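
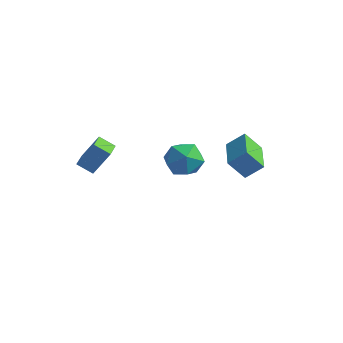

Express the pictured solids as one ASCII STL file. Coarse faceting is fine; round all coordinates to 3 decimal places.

solid 
facet normal -0.866 0.460 -0.197
outer loop
vertex -0.679 1.824 -1.472
vertex -1.217 1.065 -0.879
vertex -0.841 1.982 -0.392
endloop
endfacet
facet normal -0.327 0.927 -0.185
outer loop
vertex -0.679 1.824 -1.472
vertex -0.841 1.982 -0.392
vertex 0.132 2.235 -0.846
endloop
endfacet
facet normal 0.152 0.724 -0.673
outer loop
vertex -0.679 1.824 -1.472
vertex 0.132 2.235 -0.846
vertex 0.358 1.474 -1.614
endloop
endfacet
facet normal -0.091 0.132 -0.987
outer loop
vertex -0.679 1.824 -1.472
vertex 0.358 1.474 -1.614
vertex -0.476 0.751 -1.634
endloop
endfacet
facet normal -0.720 -0.031 -0.693
outer loop
vertex -0.679 1.824 -1.472
vertex -0.476 0.751 -1.634
vertex -1.217 1.065 -0.879
endloop
endfacet
facet normal -0.017 0.889 0.458
outer loop
vertex 0.132 2.235 -0.846
vertex -0.841 1.982 -0.392
vertex 0.096 1.729 0.134
endloop
endfacet
facet normal -0.890 0.133 0.437
outer loop
vertex -0.841 1.982 -0.392
vertex -1.217 1.065 -0.879
vertex -0.738 1.006 0.114
endloop
endfacet
facet normal -0.654 -0.662 -0.366
outer loop
vertex -1.217 1.065 -0.879
vertex -0.476 0.751 -1.634
vertex -0.512 0.245 -0.654
endloop
endfacet
facet normal 0.365 -0.398 -0.842
outer loop
vertex -0.476 0.751 -1.634
vertex 0.358 1.474 -1.614
vertex 0.461 0.498 -1.108
endloop
endfacet
facet normal 0.758 0.561 -0.332
outer loop
vertex 0.358 1.474 -1.614
vertex 0.132 2.235 -0.846
vertex 0.837 1.415 -0.621
endloop
endfacet
facet normal 0.091 -0.132 0.987
outer loop
vertex 0.299 0.656 -0.028
vertex 0.096 1.729 0.134
vertex -0.738 1.006 0.114
endloop
endfacet
facet normal -0.152 -0.724 0.673
outer loop
vertex 0.299 0.656 -0.028
vertex -0.738 1.006 0.114
vertex -0.512 0.245 -0.654
endloop
endfacet
facet normal 0.327 -0.927 0.185
outer loop
vertex 0.299 0.656 -0.028
vertex -0.512 0.245 -0.654
vertex 0.461 0.498 -1.108
endloop
endfacet
facet normal 0.866 -0.460 0.197
outer loop
vertex 0.299 0.656 -0.028
vertex 0.461 0.498 -1.108
vertex 0.837 1.415 -0.621
endloop
endfacet
facet normal 0.720 0.031 0.693
outer loop
vertex 0.299 0.656 -0.028
vertex 0.837 1.415 -0.621
vertex 0.096 1.729 0.134
endloop
endfacet
facet normal -0.365 0.398 0.842
outer loop
vertex -0.738 1.006 0.114
vertex 0.096 1.729 0.134
vertex -0.841 1.982 -0.392
endloop
endfacet
facet normal -0.758 -0.561 0.332
outer loop
vertex -0.512 0.245 -0.654
vertex -0.738 1.006 0.114
vertex -1.217 1.065 -0.879
endloop
endfacet
facet normal 0.017 -0.889 -0.458
outer loop
vertex 0.461 0.498 -1.108
vertex -0.512 0.245 -0.654
vertex -0.476 0.751 -1.634
endloop
endfacet
facet normal 0.890 -0.133 -0.437
outer loop
vertex 0.837 1.415 -0.621
vertex 0.461 0.498 -1.108
vertex 0.358 1.474 -1.614
endloop
endfacet
facet normal 0.654 0.662 0.366
outer loop
vertex 0.096 1.729 0.134
vertex 0.837 1.415 -0.621
vertex 0.132 2.235 -0.846
endloop
endfacet
facet normal -0.399 -0.407 -0.821
outer loop
vertex -2.629 -4.056 1.256
vertex -3.13 -2.912 0.932
vertex -1.865 -3.855 0.785
endloop
endfacet
facet normal 0.388 -0.887 0.251
outer loop
vertex -1.29 -3.268 1.968
vertex -2.629 -4.056 1.256
vertex -1.865 -3.855 0.785
endloop
endfacet
facet normal -0.399 -0.407 -0.821
outer loop
vertex -1.865 -3.855 0.785
vertex -3.13 -2.912 0.932
vertex -2.366 -2.711 0.461
endloop
endfacet
facet normal 0.831 0.219 -0.512
outer loop
vertex -2.366 -2.711 0.461
vertex -1.29 -3.268 1.968
vertex -1.865 -3.855 0.785
endloop
endfacet
facet normal -0.831 -0.219 0.512
outer loop
vertex -2.629 -4.056 1.256
vertex -2.555 -2.325 2.115
vertex -3.13 -2.912 0.932
endloop
endfacet
facet normal 0.388 -0.887 0.251
outer loop
vertex -2.054 -3.469 2.439
vertex -2.629 -4.056 1.256
vertex -1.29 -3.268 1.968
endloop
endfacet
facet normal -0.831 -0.219 0.512
outer loop
vertex -2.054 -3.469 2.439
vertex -2.555 -2.325 2.115
vertex -2.629 -4.056 1.256
endloop
endfacet
facet normal -0.388 0.887 -0.251
outer loop
vertex -3.13 -2.912 0.932
vertex -2.555 -2.325 2.115
vertex -2.366 -2.711 0.461
endloop
endfacet
facet normal 0.831 0.219 -0.512
outer loop
vertex -1.791 -2.124 1.644
vertex -1.29 -3.268 1.968
vertex -2.366 -2.711 0.461
endloop
endfacet
facet normal -0.388 0.887 -0.251
outer loop
vertex -2.366 -2.711 0.461
vertex -2.555 -2.325 2.115
vertex -1.791 -2.124 1.644
endloop
endfacet
facet normal 0.399 0.407 0.821
outer loop
vertex -1.791 -2.124 1.644
vertex -2.054 -3.469 2.439
vertex -1.29 -3.268 1.968
endloop
endfacet
facet normal 0.399 0.407 0.821
outer loop
vertex -2.555 -2.325 2.115
vertex -2.054 -3.469 2.439
vertex -1.791 -2.124 1.644
endloop
endfacet
facet normal -0.535 0.843 -0.063
outer loop
vertex 2.089 1.249 1.171
vertex 2.784 1.743 1.881
vertex 2.798 1.627 0.214
endloop
endfacet
facet normal -0.627 -0.445 -0.640
outer loop
vertex 3.856 -0.043 0.339
vertex 2.089 1.249 1.171
vertex 2.798 1.627 0.214
endloop
endfacet
facet normal -0.533 0.844 -0.063
outer loop
vertex 2.798 1.627 0.214
vertex 2.784 1.743 1.881
vertex 3.494 2.12 0.924
endloop
endfacet
facet normal 0.567 0.302 -0.766
outer loop
vertex 3.494 2.12 0.924
vertex 3.856 -0.043 0.339
vertex 2.798 1.627 0.214
endloop
endfacet
facet normal -0.568 -0.302 0.766
outer loop
vertex 2.089 1.249 1.171
vertex 3.842 0.073 2.006
vertex 2.784 1.743 1.881
endloop
endfacet
facet normal -0.627 -0.445 -0.640
outer loop
vertex 3.146 -0.42 1.296
vertex 2.089 1.249 1.171
vertex 3.856 -0.043 0.339
endloop
endfacet
facet normal -0.567 -0.302 0.766
outer loop
vertex 3.146 -0.42 1.296
vertex 3.842 0.073 2.006
vertex 2.089 1.249 1.171
endloop
endfacet
facet normal 0.626 0.445 0.640
outer loop
vertex 2.784 1.743 1.881
vertex 3.842 0.073 2.006
vertex 3.494 2.12 0.924
endloop
endfacet
facet normal 0.568 0.302 -0.766
outer loop
vertex 4.551 0.451 1.049
vertex 3.856 -0.043 0.339
vertex 3.494 2.12 0.924
endloop
endfacet
facet normal 0.627 0.445 0.640
outer loop
vertex 3.494 2.12 0.924
vertex 3.842 0.073 2.006
vertex 4.551 0.451 1.049
endloop
endfacet
facet normal 0.534 -0.843 0.064
outer loop
vertex 4.551 0.451 1.049
vertex 3.146 -0.42 1.296
vertex 3.856 -0.043 0.339
endloop
endfacet
facet normal 0.534 -0.843 0.062
outer loop
vertex 3.842 0.073 2.006
vertex 3.146 -0.42 1.296
vertex 4.551 0.451 1.049
endloop
endfacet

endsolid


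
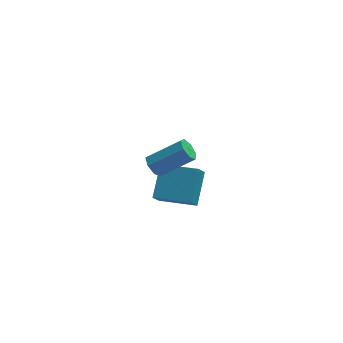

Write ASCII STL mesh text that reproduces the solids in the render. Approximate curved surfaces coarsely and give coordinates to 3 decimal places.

solid 
facet normal -0.367 -0.486 0.793
outer loop
vertex 4.668 1.985 -2.342
vertex 2.959 2.84 -2.61
vertex 4.128 0.553 -3.469
endloop
endfacet
facet normal 0.886 -0.443 0.139
outer loop
vertex 4.481 1.02 -4.23
vertex 4.668 1.985 -2.342
vertex 4.128 0.553 -3.469
endloop
endfacet
facet normal -0.368 -0.486 0.793
outer loop
vertex 4.128 0.553 -3.469
vertex 2.959 2.84 -2.61
vertex 2.419 1.409 -3.737
endloop
endfacet
facet normal -0.284 -0.753 -0.594
outer loop
vertex 2.419 1.409 -3.737
vertex 4.481 1.02 -4.23
vertex 4.128 0.553 -3.469
endloop
endfacet
facet normal 0.284 0.753 0.594
outer loop
vertex 4.668 1.985 -2.342
vertex 3.312 3.307 -3.371
vertex 2.959 2.84 -2.61
endloop
endfacet
facet normal 0.885 -0.444 0.139
outer loop
vertex 5.021 2.451 -3.103
vertex 4.668 1.985 -2.342
vertex 4.481 1.02 -4.23
endloop
endfacet
facet normal 0.284 0.753 0.593
outer loop
vertex 5.021 2.451 -3.103
vertex 3.312 3.307 -3.371
vertex 4.668 1.985 -2.342
endloop
endfacet
facet normal -0.886 0.443 -0.139
outer loop
vertex 2.959 2.84 -2.61
vertex 3.312 3.307 -3.371
vertex 2.419 1.409 -3.737
endloop
endfacet
facet normal -0.284 -0.753 -0.593
outer loop
vertex 2.772 1.875 -4.498
vertex 4.481 1.02 -4.23
vertex 2.419 1.409 -3.737
endloop
endfacet
facet normal -0.885 0.443 -0.139
outer loop
vertex 2.419 1.409 -3.737
vertex 3.312 3.307 -3.371
vertex 2.772 1.875 -4.498
endloop
endfacet
facet normal 0.367 0.486 -0.793
outer loop
vertex 2.772 1.875 -4.498
vertex 5.021 2.451 -3.103
vertex 4.481 1.02 -4.23
endloop
endfacet
facet normal 0.368 0.486 -0.793
outer loop
vertex 3.312 3.307 -3.371
vertex 5.021 2.451 -3.103
vertex 2.772 1.875 -4.498
endloop
endfacet
facet normal -0.819 0.023 -0.574
outer loop
vertex 2.426 -1.842 1.236
vertex 2.172 -1.437 1.615
vertex 2.519 -1.333 1.124
endloop
endfacet
facet normal 0.546 -0.274 -0.791
outer loop
vertex 2.426 -1.842 1.236
vertex 2.519 -1.333 1.124
vertex 3.982 -1.888 2.326
endloop
endfacet
facet normal 0.546 -0.274 -0.791
outer loop
vertex 3.982 -1.888 2.326
vertex 2.519 -1.333 1.124
vertex 4.075 -1.379 2.214
endloop
endfacet
facet normal 0.819 -0.023 0.574
outer loop
vertex 3.982 -1.888 2.326
vertex 4.075 -1.379 2.214
vertex 3.728 -1.483 2.705
endloop
endfacet
facet normal -0.819 0.024 -0.574
outer loop
vertex 2.519 -1.333 1.124
vertex 2.172 -1.437 1.615
vertex 2.351 -0.902 1.382
endloop
endfacet
facet normal 0.479 0.581 -0.659
outer loop
vertex 2.519 -1.333 1.124
vertex 2.351 -0.902 1.382
vertex 4.075 -1.379 2.214
endloop
endfacet
facet normal 0.479 0.581 -0.659
outer loop
vertex 4.075 -1.379 2.214
vertex 2.351 -0.902 1.382
vertex 3.907 -0.948 2.472
endloop
endfacet
facet normal 0.819 -0.024 0.574
outer loop
vertex 4.075 -1.379 2.214
vertex 3.907 -0.948 2.472
vertex 3.728 -1.483 2.705
endloop
endfacet
facet normal -0.819 0.024 -0.573
outer loop
vertex 2.351 -0.902 1.382
vertex 2.172 -1.437 1.615
vertex 2.048 -0.874 1.816
endloop
endfacet
facet normal 0.050 0.998 -0.029
outer loop
vertex 2.351 -0.902 1.382
vertex 2.048 -0.874 1.816
vertex 3.907 -0.948 2.472
endloop
endfacet
facet normal 0.050 0.998 -0.029
outer loop
vertex 3.907 -0.948 2.472
vertex 2.048 -0.874 1.816
vertex 3.604 -0.92 2.905
endloop
endfacet
facet normal 0.818 -0.024 0.574
outer loop
vertex 3.907 -0.948 2.472
vertex 3.604 -0.92 2.905
vertex 3.728 -1.483 2.705
endloop
endfacet
facet normal -0.819 0.024 -0.573
outer loop
vertex 2.048 -0.874 1.816
vertex 2.172 -1.437 1.615
vertex 1.839 -1.27 2.098
endloop
endfacet
facet normal -0.416 0.663 0.622
outer loop
vertex 2.048 -0.874 1.816
vertex 1.839 -1.27 2.098
vertex 3.604 -0.92 2.905
endloop
endfacet
facet normal -0.416 0.664 0.622
outer loop
vertex 3.604 -0.92 2.905
vertex 1.839 -1.27 2.098
vertex 3.395 -1.316 3.188
endloop
endfacet
facet normal 0.819 -0.023 0.573
outer loop
vertex 3.604 -0.92 2.905
vertex 3.395 -1.316 3.188
vertex 3.728 -1.483 2.705
endloop
endfacet
facet normal -0.819 0.025 -0.573
outer loop
vertex 1.839 -1.27 2.098
vertex 2.172 -1.437 1.615
vertex 1.88 -1.791 2.017
endloop
endfacet
facet normal -0.569 -0.170 0.805
outer loop
vertex 1.839 -1.27 2.098
vertex 1.88 -1.791 2.017
vertex 3.395 -1.316 3.188
endloop
endfacet
facet normal -0.568 -0.171 0.805
outer loop
vertex 3.395 -1.316 3.188
vertex 1.88 -1.791 2.017
vertex 3.436 -1.838 3.106
endloop
endfacet
facet normal 0.819 -0.026 0.573
outer loop
vertex 3.395 -1.316 3.188
vertex 3.436 -1.838 3.106
vertex 3.728 -1.483 2.705
endloop
endfacet
facet normal -0.819 0.023 -0.574
outer loop
vertex 1.88 -1.791 2.017
vertex 2.172 -1.437 1.615
vertex 2.142 -2.046 1.633
endloop
endfacet
facet normal -0.294 -0.876 0.382
outer loop
vertex 1.88 -1.791 2.017
vertex 2.142 -2.046 1.633
vertex 3.436 -1.838 3.106
endloop
endfacet
facet normal -0.293 -0.877 0.381
outer loop
vertex 3.436 -1.838 3.106
vertex 2.142 -2.046 1.633
vertex 3.697 -2.092 2.723
endloop
endfacet
facet normal 0.818 -0.025 0.574
outer loop
vertex 3.436 -1.838 3.106
vertex 3.697 -2.092 2.723
vertex 3.728 -1.483 2.705
endloop
endfacet
facet normal -0.819 0.023 -0.574
outer loop
vertex 2.142 -2.046 1.633
vertex 2.172 -1.437 1.615
vertex 2.426 -1.842 1.236
endloop
endfacet
facet normal 0.203 -0.922 -0.329
outer loop
vertex 2.142 -2.046 1.633
vertex 2.426 -1.842 1.236
vertex 3.697 -2.092 2.723
endloop
endfacet
facet normal 0.203 -0.922 -0.328
outer loop
vertex 3.697 -2.092 2.723
vertex 2.426 -1.842 1.236
vertex 3.982 -1.888 2.326
endloop
endfacet
facet normal 0.818 -0.025 0.575
outer loop
vertex 3.697 -2.092 2.723
vertex 3.982 -1.888 2.326
vertex 3.728 -1.483 2.705
endloop
endfacet

endsolid


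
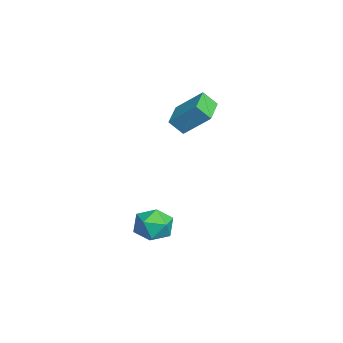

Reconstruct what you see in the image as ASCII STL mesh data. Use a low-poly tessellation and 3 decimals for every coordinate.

solid 
facet normal 0.185 0.689 0.700
outer loop
vertex 2.918 -1.958 -2.648
vertex 3.097 -2.651 -2.013
vertex 3.807 -2.297 -2.549
endloop
endfacet
facet normal 0.351 0.935 0.052
outer loop
vertex 2.918 -1.958 -2.648
vertex 3.807 -2.297 -2.549
vertex 3.457 -2.117 -3.421
endloop
endfacet
facet normal -0.237 0.906 -0.352
outer loop
vertex 2.918 -1.958 -2.648
vertex 3.457 -2.117 -3.421
vertex 2.532 -2.361 -3.425
endloop
endfacet
facet normal -0.765 0.642 0.047
outer loop
vertex 2.918 -1.958 -2.648
vertex 2.532 -2.361 -3.425
vertex 2.309 -2.69 -2.555
endloop
endfacet
facet normal -0.505 0.509 0.697
outer loop
vertex 2.918 -1.958 -2.648
vertex 2.309 -2.69 -2.555
vertex 3.097 -2.651 -2.013
endloop
endfacet
facet normal 0.836 0.496 -0.233
outer loop
vertex 3.457 -2.117 -3.421
vertex 3.807 -2.297 -2.549
vertex 3.971 -2.91 -3.265
endloop
endfacet
facet normal 0.568 0.098 0.817
outer loop
vertex 3.807 -2.297 -2.549
vertex 3.097 -2.651 -2.013
vertex 3.748 -3.239 -2.395
endloop
endfacet
facet normal -0.549 -0.196 0.812
outer loop
vertex 3.097 -2.651 -2.013
vertex 2.309 -2.69 -2.555
vertex 2.823 -3.483 -2.399
endloop
endfacet
facet normal -0.970 0.021 -0.241
outer loop
vertex 2.309 -2.69 -2.555
vertex 2.532 -2.361 -3.425
vertex 2.473 -3.303 -3.271
endloop
endfacet
facet normal -0.115 0.449 -0.886
outer loop
vertex 2.532 -2.361 -3.425
vertex 3.457 -2.117 -3.421
vertex 3.183 -2.949 -3.807
endloop
endfacet
facet normal 0.765 -0.642 -0.047
outer loop
vertex 3.362 -3.642 -3.172
vertex 3.971 -2.91 -3.265
vertex 3.748 -3.239 -2.395
endloop
endfacet
facet normal 0.237 -0.906 0.352
outer loop
vertex 3.362 -3.642 -3.172
vertex 3.748 -3.239 -2.395
vertex 2.823 -3.483 -2.399
endloop
endfacet
facet normal -0.351 -0.935 -0.052
outer loop
vertex 3.362 -3.642 -3.172
vertex 2.823 -3.483 -2.399
vertex 2.473 -3.303 -3.271
endloop
endfacet
facet normal -0.185 -0.689 -0.700
outer loop
vertex 3.362 -3.642 -3.172
vertex 2.473 -3.303 -3.271
vertex 3.183 -2.949 -3.807
endloop
endfacet
facet normal 0.505 -0.509 -0.697
outer loop
vertex 3.362 -3.642 -3.172
vertex 3.183 -2.949 -3.807
vertex 3.971 -2.91 -3.265
endloop
endfacet
facet normal 0.970 -0.021 0.241
outer loop
vertex 3.748 -3.239 -2.395
vertex 3.971 -2.91 -3.265
vertex 3.807 -2.297 -2.549
endloop
endfacet
facet normal 0.115 -0.449 0.886
outer loop
vertex 2.823 -3.483 -2.399
vertex 3.748 -3.239 -2.395
vertex 3.097 -2.651 -2.013
endloop
endfacet
facet normal -0.836 -0.496 0.233
outer loop
vertex 2.473 -3.303 -3.271
vertex 2.823 -3.483 -2.399
vertex 2.309 -2.69 -2.555
endloop
endfacet
facet normal -0.568 -0.098 -0.817
outer loop
vertex 3.183 -2.949 -3.807
vertex 2.473 -3.303 -3.271
vertex 2.532 -2.361 -3.425
endloop
endfacet
facet normal 0.549 0.196 -0.812
outer loop
vertex 3.971 -2.91 -3.265
vertex 3.183 -2.949 -3.807
vertex 3.457 -2.117 -3.421
endloop
endfacet
facet normal -0.953 0.271 0.138
outer loop
vertex -0.255 -0.464 3.256
vertex -0.176 0.157 2.581
vertex -0.733 -1.59 2.165
endloop
endfacet
facet normal -0.086 -0.674 0.734
outer loop
vertex 0.696 -1.997 1.959
vertex -0.255 -0.464 3.256
vertex -0.733 -1.59 2.165
endloop
endfacet
facet normal -0.953 0.271 0.137
outer loop
vertex -0.733 -1.59 2.165
vertex -0.176 0.157 2.581
vertex -0.654 -0.97 1.49
endloop
endfacet
facet normal -0.292 -0.687 -0.665
outer loop
vertex -0.654 -0.97 1.49
vertex 0.696 -1.997 1.959
vertex -0.733 -1.59 2.165
endloop
endfacet
facet normal 0.292 0.687 0.666
outer loop
vertex -0.255 -0.464 3.256
vertex 1.253 -0.25 2.375
vertex -0.176 0.157 2.581
endloop
endfacet
facet normal -0.086 -0.674 0.734
outer loop
vertex 1.174 -0.87 3.05
vertex -0.255 -0.464 3.256
vertex 0.696 -1.997 1.959
endloop
endfacet
facet normal 0.291 0.687 0.665
outer loop
vertex 1.174 -0.87 3.05
vertex 1.253 -0.25 2.375
vertex -0.255 -0.464 3.256
endloop
endfacet
facet normal 0.086 0.674 -0.734
outer loop
vertex -0.176 0.157 2.581
vertex 1.253 -0.25 2.375
vertex -0.654 -0.97 1.49
endloop
endfacet
facet normal -0.291 -0.687 -0.666
outer loop
vertex 0.775 -1.376 1.284
vertex 0.696 -1.997 1.959
vertex -0.654 -0.97 1.49
endloop
endfacet
facet normal 0.086 0.674 -0.733
outer loop
vertex -0.654 -0.97 1.49
vertex 1.253 -0.25 2.375
vertex 0.775 -1.376 1.284
endloop
endfacet
facet normal 0.953 -0.271 -0.138
outer loop
vertex 0.775 -1.376 1.284
vertex 1.174 -0.87 3.05
vertex 0.696 -1.997 1.959
endloop
endfacet
facet normal 0.953 -0.271 -0.138
outer loop
vertex 1.253 -0.25 2.375
vertex 1.174 -0.87 3.05
vertex 0.775 -1.376 1.284
endloop
endfacet

endsolid


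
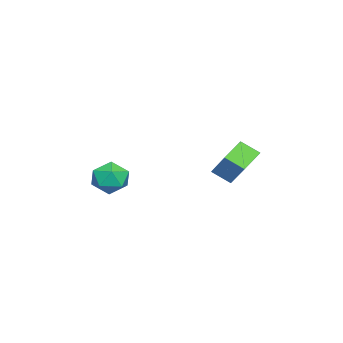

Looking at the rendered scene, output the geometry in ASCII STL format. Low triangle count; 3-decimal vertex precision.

solid 
facet normal -0.830 0.320 0.457
outer loop
vertex 0.157 2.067 5.059
vertex 0.172 2.972 4.452
vertex -0.885 1.213 3.763
endloop
endfacet
facet normal -0.013 -0.830 0.558
outer loop
vertex 0.268 0.768 3.128
vertex 0.157 2.067 5.059
vertex -0.885 1.213 3.763
endloop
endfacet
facet normal -0.830 0.320 0.457
outer loop
vertex -0.885 1.213 3.763
vertex 0.172 2.972 4.452
vertex -0.871 2.118 3.155
endloop
endfacet
facet normal -0.558 -0.457 -0.693
outer loop
vertex -0.871 2.118 3.155
vertex 0.268 0.768 3.128
vertex -0.885 1.213 3.763
endloop
endfacet
facet normal 0.558 0.456 0.693
outer loop
vertex 0.157 2.067 5.059
vertex 1.325 2.527 3.817
vertex 0.172 2.972 4.452
endloop
endfacet
facet normal -0.014 -0.830 0.558
outer loop
vertex 1.311 1.622 4.425
vertex 0.157 2.067 5.059
vertex 0.268 0.768 3.128
endloop
endfacet
facet normal 0.557 0.457 0.693
outer loop
vertex 1.311 1.622 4.425
vertex 1.325 2.527 3.817
vertex 0.157 2.067 5.059
endloop
endfacet
facet normal 0.013 0.830 -0.557
outer loop
vertex 0.172 2.972 4.452
vertex 1.325 2.527 3.817
vertex -0.871 2.118 3.155
endloop
endfacet
facet normal -0.557 -0.456 -0.694
outer loop
vertex 0.283 1.673 2.521
vertex 0.268 0.768 3.128
vertex -0.871 2.118 3.155
endloop
endfacet
facet normal 0.014 0.830 -0.558
outer loop
vertex -0.871 2.118 3.155
vertex 1.325 2.527 3.817
vertex 0.283 1.673 2.521
endloop
endfacet
facet normal 0.830 -0.320 -0.457
outer loop
vertex 0.283 1.673 2.521
vertex 1.311 1.622 4.425
vertex 0.268 0.768 3.128
endloop
endfacet
facet normal 0.830 -0.320 -0.457
outer loop
vertex 1.325 2.527 3.817
vertex 1.311 1.622 4.425
vertex 0.283 1.673 2.521
endloop
endfacet
facet normal -0.581 0.458 0.673
outer loop
vertex 0.989 -2.832 3.051
vertex 0.236 -3.446 2.819
vertex 0.879 -3.694 3.543
endloop
endfacet
facet normal 0.105 0.483 0.869
outer loop
vertex 0.989 -2.832 3.051
vertex 0.879 -3.694 3.543
vertex 1.789 -3.391 3.265
endloop
endfacet
facet normal 0.471 0.809 0.352
outer loop
vertex 0.989 -2.832 3.051
vertex 1.789 -3.391 3.265
vertex 1.709 -2.955 2.37
endloop
endfacet
facet normal 0.012 0.986 -0.165
outer loop
vertex 0.989 -2.832 3.051
vertex 1.709 -2.955 2.37
vertex 0.75 -2.989 2.094
endloop
endfacet
facet normal -0.638 0.770 0.033
outer loop
vertex 0.989 -2.832 3.051
vertex 0.75 -2.989 2.094
vertex 0.236 -3.446 2.819
endloop
endfacet
facet normal 0.344 -0.188 0.920
outer loop
vertex 1.789 -3.391 3.265
vertex 0.879 -3.694 3.543
vertex 1.53 -4.351 3.166
endloop
endfacet
facet normal -0.765 -0.228 0.602
outer loop
vertex 0.879 -3.694 3.543
vertex 0.236 -3.446 2.819
vertex 0.571 -4.385 2.89
endloop
endfacet
facet normal -0.858 0.276 -0.434
outer loop
vertex 0.236 -3.446 2.819
vertex 0.75 -2.989 2.094
vertex 0.491 -3.949 1.995
endloop
endfacet
facet normal 0.195 0.626 -0.755
outer loop
vertex 0.75 -2.989 2.094
vertex 1.709 -2.955 2.37
vertex 1.401 -3.646 1.717
endloop
endfacet
facet normal 0.937 0.340 0.082
outer loop
vertex 1.709 -2.955 2.37
vertex 1.789 -3.391 3.265
vertex 2.044 -3.894 2.441
endloop
endfacet
facet normal -0.012 -0.986 0.165
outer loop
vertex 1.291 -4.508 2.209
vertex 1.53 -4.351 3.166
vertex 0.571 -4.385 2.89
endloop
endfacet
facet normal -0.471 -0.809 -0.352
outer loop
vertex 1.291 -4.508 2.209
vertex 0.571 -4.385 2.89
vertex 0.491 -3.949 1.995
endloop
endfacet
facet normal -0.105 -0.483 -0.869
outer loop
vertex 1.291 -4.508 2.209
vertex 0.491 -3.949 1.995
vertex 1.401 -3.646 1.717
endloop
endfacet
facet normal 0.581 -0.458 -0.673
outer loop
vertex 1.291 -4.508 2.209
vertex 1.401 -3.646 1.717
vertex 2.044 -3.894 2.441
endloop
endfacet
facet normal 0.638 -0.770 -0.033
outer loop
vertex 1.291 -4.508 2.209
vertex 2.044 -3.894 2.441
vertex 1.53 -4.351 3.166
endloop
endfacet
facet normal -0.195 -0.626 0.755
outer loop
vertex 0.571 -4.385 2.89
vertex 1.53 -4.351 3.166
vertex 0.879 -3.694 3.543
endloop
endfacet
facet normal -0.937 -0.340 -0.082
outer loop
vertex 0.491 -3.949 1.995
vertex 0.571 -4.385 2.89
vertex 0.236 -3.446 2.819
endloop
endfacet
facet normal -0.344 0.188 -0.920
outer loop
vertex 1.401 -3.646 1.717
vertex 0.491 -3.949 1.995
vertex 0.75 -2.989 2.094
endloop
endfacet
facet normal 0.765 0.228 -0.602
outer loop
vertex 2.044 -3.894 2.441
vertex 1.401 -3.646 1.717
vertex 1.709 -2.955 2.37
endloop
endfacet
facet normal 0.858 -0.276 0.434
outer loop
vertex 1.53 -4.351 3.166
vertex 2.044 -3.894 2.441
vertex 1.789 -3.391 3.265
endloop
endfacet

endsolid


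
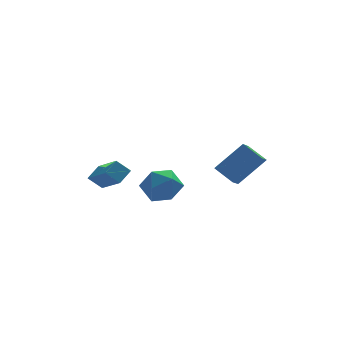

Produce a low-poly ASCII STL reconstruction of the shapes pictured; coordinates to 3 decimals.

solid 
facet normal -0.717 0.140 0.683
outer loop
vertex -4.315 0.05 -2.867
vertex -3.688 0.629 -2.327
vertex -4.975 1.728 -3.903
endloop
endfacet
facet normal -0.621 -0.574 -0.534
outer loop
vertex -4.272 1.591 -4.573
vertex -4.315 0.05 -2.867
vertex -4.975 1.728 -3.903
endloop
endfacet
facet normal -0.716 0.141 0.683
outer loop
vertex -4.975 1.728 -3.903
vertex -3.688 0.629 -2.327
vertex -4.347 2.308 -3.364
endloop
endfacet
facet normal -0.318 0.807 -0.498
outer loop
vertex -4.347 2.308 -3.364
vertex -4.272 1.591 -4.573
vertex -4.975 1.728 -3.903
endloop
endfacet
facet normal 0.317 -0.807 0.498
outer loop
vertex -4.315 0.05 -2.867
vertex -2.985 0.492 -2.997
vertex -3.688 0.629 -2.327
endloop
endfacet
facet normal -0.621 -0.574 -0.534
outer loop
vertex -3.613 -0.088 -3.536
vertex -4.315 0.05 -2.867
vertex -4.272 1.591 -4.573
endloop
endfacet
facet normal 0.317 -0.807 0.499
outer loop
vertex -3.613 -0.088 -3.536
vertex -2.985 0.492 -2.997
vertex -4.315 0.05 -2.867
endloop
endfacet
facet normal 0.621 0.574 0.534
outer loop
vertex -3.688 0.629 -2.327
vertex -2.985 0.492 -2.997
vertex -4.347 2.308 -3.364
endloop
endfacet
facet normal -0.316 0.807 -0.498
outer loop
vertex -3.645 2.17 -4.033
vertex -4.272 1.591 -4.573
vertex -4.347 2.308 -3.364
endloop
endfacet
facet normal 0.621 0.574 0.534
outer loop
vertex -4.347 2.308 -3.364
vertex -2.985 0.492 -2.997
vertex -3.645 2.17 -4.033
endloop
endfacet
facet normal 0.717 -0.140 -0.683
outer loop
vertex -3.645 2.17 -4.033
vertex -3.613 -0.088 -3.536
vertex -4.272 1.591 -4.573
endloop
endfacet
facet normal 0.716 -0.140 -0.684
outer loop
vertex -2.985 0.492 -2.997
vertex -3.613 -0.088 -3.536
vertex -3.645 2.17 -4.033
endloop
endfacet
facet normal -0.735 0.428 0.525
outer loop
vertex -2.078 -0.159 -3.032
vertex -2.808 -0.962 -3.399
vertex -2.214 -1.127 -2.433
endloop
endfacet
facet normal -0.104 0.534 0.839
outer loop
vertex -2.078 -0.159 -3.032
vertex -2.214 -1.127 -2.433
vertex -1.166 -0.688 -2.583
endloop
endfacet
facet normal 0.320 0.870 0.375
outer loop
vertex -2.078 -0.159 -3.032
vertex -1.166 -0.688 -2.583
vertex -1.112 -0.252 -3.642
endloop
endfacet
facet normal -0.049 0.973 -0.227
outer loop
vertex -2.078 -0.159 -3.032
vertex -1.112 -0.252 -3.642
vertex -2.127 -0.421 -4.146
endloop
endfacet
facet normal -0.702 0.699 -0.134
outer loop
vertex -2.078 -0.159 -3.032
vertex -2.127 -0.421 -4.146
vertex -2.808 -0.962 -3.399
endloop
endfacet
facet normal 0.184 -0.106 0.977
outer loop
vertex -1.166 -0.688 -2.583
vertex -2.214 -1.127 -2.433
vertex -1.333 -1.819 -2.674
endloop
endfacet
facet normal -0.839 -0.275 0.469
outer loop
vertex -2.214 -1.127 -2.433
vertex -2.808 -0.962 -3.399
vertex -2.348 -1.988 -3.178
endloop
endfacet
facet normal -0.785 0.164 -0.597
outer loop
vertex -2.808 -0.962 -3.399
vertex -2.127 -0.421 -4.146
vertex -2.294 -1.552 -4.237
endloop
endfacet
facet normal 0.271 0.605 -0.748
outer loop
vertex -2.127 -0.421 -4.146
vertex -1.112 -0.252 -3.642
vertex -1.246 -1.113 -4.387
endloop
endfacet
facet normal 0.870 0.439 0.225
outer loop
vertex -1.112 -0.252 -3.642
vertex -1.166 -0.688 -2.583
vertex -0.652 -1.278 -3.421
endloop
endfacet
facet normal 0.049 -0.973 0.227
outer loop
vertex -1.382 -2.081 -3.788
vertex -1.333 -1.819 -2.674
vertex -2.348 -1.988 -3.178
endloop
endfacet
facet normal -0.320 -0.870 -0.375
outer loop
vertex -1.382 -2.081 -3.788
vertex -2.348 -1.988 -3.178
vertex -2.294 -1.552 -4.237
endloop
endfacet
facet normal 0.104 -0.534 -0.839
outer loop
vertex -1.382 -2.081 -3.788
vertex -2.294 -1.552 -4.237
vertex -1.246 -1.113 -4.387
endloop
endfacet
facet normal 0.735 -0.428 -0.525
outer loop
vertex -1.382 -2.081 -3.788
vertex -1.246 -1.113 -4.387
vertex -0.652 -1.278 -3.421
endloop
endfacet
facet normal 0.702 -0.699 0.134
outer loop
vertex -1.382 -2.081 -3.788
vertex -0.652 -1.278 -3.421
vertex -1.333 -1.819 -2.674
endloop
endfacet
facet normal -0.271 -0.605 0.748
outer loop
vertex -2.348 -1.988 -3.178
vertex -1.333 -1.819 -2.674
vertex -2.214 -1.127 -2.433
endloop
endfacet
facet normal -0.870 -0.439 -0.225
outer loop
vertex -2.294 -1.552 -4.237
vertex -2.348 -1.988 -3.178
vertex -2.808 -0.962 -3.399
endloop
endfacet
facet normal -0.184 0.106 -0.977
outer loop
vertex -1.246 -1.113 -4.387
vertex -2.294 -1.552 -4.237
vertex -2.127 -0.421 -4.146
endloop
endfacet
facet normal 0.839 0.275 -0.469
outer loop
vertex -0.652 -1.278 -3.421
vertex -1.246 -1.113 -4.387
vertex -1.112 -0.252 -3.642
endloop
endfacet
facet normal 0.785 -0.164 0.597
outer loop
vertex -1.333 -1.819 -2.674
vertex -0.652 -1.278 -3.421
vertex -1.166 -0.688 -2.583
endloop
endfacet
facet normal -0.694 -0.058 -0.718
outer loop
vertex 0.655 -2.188 -1.952
vertex 1.076 -1.474 -2.417
vertex 1.376 -3.023 -2.581
endloop
endfacet
facet normal -0.444 -0.751 0.489
outer loop
vertex 2.784 -2.906 -1.123
vertex 0.655 -2.188 -1.952
vertex 1.376 -3.023 -2.581
endloop
endfacet
facet normal -0.694 -0.058 -0.718
outer loop
vertex 1.376 -3.023 -2.581
vertex 1.076 -1.474 -2.417
vertex 1.797 -2.31 -3.046
endloop
endfacet
facet normal 0.567 -0.658 -0.495
outer loop
vertex 1.797 -2.31 -3.046
vertex 2.784 -2.906 -1.123
vertex 1.376 -3.023 -2.581
endloop
endfacet
facet normal -0.568 0.657 0.495
outer loop
vertex 0.655 -2.188 -1.952
vertex 2.484 -1.357 -0.959
vertex 1.076 -1.474 -2.417
endloop
endfacet
facet normal -0.444 -0.751 0.489
outer loop
vertex 2.063 -2.07 -0.494
vertex 0.655 -2.188 -1.952
vertex 2.784 -2.906 -1.123
endloop
endfacet
facet normal -0.568 0.658 0.495
outer loop
vertex 2.063 -2.07 -0.494
vertex 2.484 -1.357 -0.959
vertex 0.655 -2.188 -1.952
endloop
endfacet
facet normal 0.444 0.751 -0.489
outer loop
vertex 1.076 -1.474 -2.417
vertex 2.484 -1.357 -0.959
vertex 1.797 -2.31 -3.046
endloop
endfacet
facet normal 0.568 -0.657 -0.495
outer loop
vertex 3.205 -2.192 -1.588
vertex 2.784 -2.906 -1.123
vertex 1.797 -2.31 -3.046
endloop
endfacet
facet normal 0.443 0.751 -0.489
outer loop
vertex 1.797 -2.31 -3.046
vertex 2.484 -1.357 -0.959
vertex 3.205 -2.192 -1.588
endloop
endfacet
facet normal 0.694 0.058 0.718
outer loop
vertex 3.205 -2.192 -1.588
vertex 2.063 -2.07 -0.494
vertex 2.784 -2.906 -1.123
endloop
endfacet
facet normal 0.694 0.058 0.718
outer loop
vertex 2.484 -1.357 -0.959
vertex 2.063 -2.07 -0.494
vertex 3.205 -2.192 -1.588
endloop
endfacet

endsolid


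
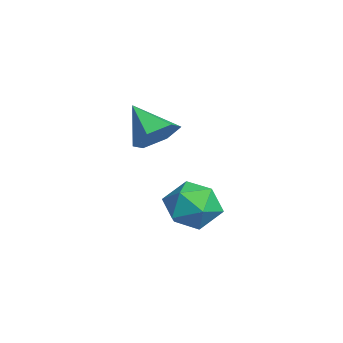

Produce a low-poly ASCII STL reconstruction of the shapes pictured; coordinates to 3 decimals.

solid 
facet normal 0.601 0.438 -0.668
outer loop
vertex -2.05 -3.583 -1.753
vertex -2.762 -3.182 -2.131
vertex -2.317 -2.774 -1.463
endloop
endfacet
facet normal 0.401 -0.189 0.896
outer loop
vertex -2.05 -3.583 -1.753
vertex -2.317 -2.774 -1.463
vertex -3.718 -3.878 -1.069
endloop
endfacet
facet normal 0.602 0.437 -0.668
outer loop
vertex -2.317 -2.774 -1.463
vertex -2.762 -3.182 -2.131
vertex -3.028 -2.373 -1.841
endloop
endfacet
facet normal -0.163 0.508 0.846
outer loop
vertex -2.317 -2.774 -1.463
vertex -3.028 -2.373 -1.841
vertex -3.718 -3.878 -1.069
endloop
endfacet
facet normal 0.602 0.437 -0.668
outer loop
vertex -3.028 -2.373 -1.841
vertex -2.762 -3.182 -2.131
vertex -3.473 -2.78 -2.509
endloop
endfacet
facet normal -0.828 0.505 0.244
outer loop
vertex -3.028 -2.373 -1.841
vertex -3.473 -2.78 -2.509
vertex -3.718 -3.878 -1.069
endloop
endfacet
facet normal 0.602 0.438 -0.667
outer loop
vertex -3.473 -2.78 -2.509
vertex -2.762 -3.182 -2.131
vertex -3.206 -3.589 -2.799
endloop
endfacet
facet normal -0.931 -0.197 -0.308
outer loop
vertex -3.473 -2.78 -2.509
vertex -3.206 -3.589 -2.799
vertex -3.718 -3.878 -1.069
endloop
endfacet
facet normal 0.602 0.438 -0.667
outer loop
vertex -3.206 -3.589 -2.799
vertex -2.762 -3.182 -2.131
vertex -2.495 -3.991 -2.421
endloop
endfacet
facet normal -0.368 -0.893 -0.258
outer loop
vertex -3.206 -3.589 -2.799
vertex -2.495 -3.991 -2.421
vertex -3.718 -3.878 -1.069
endloop
endfacet
facet normal 0.601 0.438 -0.668
outer loop
vertex -2.495 -3.991 -2.421
vertex -2.762 -3.182 -2.131
vertex -2.05 -3.583 -1.753
endloop
endfacet
facet normal 0.299 -0.890 0.345
outer loop
vertex -2.495 -3.991 -2.421
vertex -2.05 -3.583 -1.753
vertex -3.718 -3.878 -1.069
endloop
endfacet
facet normal -0.903 0.172 0.393
outer loop
vertex -0.384 -2.653 -3.927
vertex 0.031 -2.6 -2.997
vertex -0.056 -1.758 -3.566
endloop
endfacet
facet normal -0.862 0.426 -0.273
outer loop
vertex -0.384 -2.653 -3.927
vertex -0.056 -1.758 -3.566
vertex 0.125 -2.014 -4.537
endloop
endfacet
facet normal -0.699 -0.117 -0.705
outer loop
vertex -0.384 -2.653 -3.927
vertex 0.125 -2.014 -4.537
vertex 0.323 -3.014 -4.568
endloop
endfacet
facet normal -0.639 -0.705 -0.307
outer loop
vertex -0.384 -2.653 -3.927
vertex 0.323 -3.014 -4.568
vertex 0.265 -3.376 -3.616
endloop
endfacet
facet normal -0.765 -0.527 0.371
outer loop
vertex -0.384 -2.653 -3.927
vertex 0.265 -3.376 -3.616
vertex 0.031 -2.6 -2.997
endloop
endfacet
facet normal -0.327 0.897 -0.297
outer loop
vertex 0.125 -2.014 -4.537
vertex -0.056 -1.758 -3.566
vertex 0.855 -1.564 -3.984
endloop
endfacet
facet normal -0.393 0.487 0.780
outer loop
vertex -0.056 -1.758 -3.566
vertex 0.031 -2.6 -2.997
vertex 0.797 -1.926 -3.032
endloop
endfacet
facet normal -0.167 -0.645 0.746
outer loop
vertex 0.031 -2.6 -2.997
vertex 0.265 -3.376 -3.616
vertex 0.995 -2.926 -3.063
endloop
endfacet
facet normal 0.037 -0.935 -0.353
outer loop
vertex 0.265 -3.376 -3.616
vertex 0.323 -3.014 -4.568
vertex 1.176 -3.182 -4.034
endloop
endfacet
facet normal -0.062 0.019 -0.998
outer loop
vertex 0.323 -3.014 -4.568
vertex 0.125 -2.014 -4.537
vertex 1.089 -2.34 -4.603
endloop
endfacet
facet normal 0.639 0.705 0.307
outer loop
vertex 1.504 -2.287 -3.673
vertex 0.855 -1.564 -3.984
vertex 0.797 -1.926 -3.032
endloop
endfacet
facet normal 0.699 0.117 0.705
outer loop
vertex 1.504 -2.287 -3.673
vertex 0.797 -1.926 -3.032
vertex 0.995 -2.926 -3.063
endloop
endfacet
facet normal 0.862 -0.426 0.273
outer loop
vertex 1.504 -2.287 -3.673
vertex 0.995 -2.926 -3.063
vertex 1.176 -3.182 -4.034
endloop
endfacet
facet normal 0.903 -0.172 -0.393
outer loop
vertex 1.504 -2.287 -3.673
vertex 1.176 -3.182 -4.034
vertex 1.089 -2.34 -4.603
endloop
endfacet
facet normal 0.765 0.527 -0.371
outer loop
vertex 1.504 -2.287 -3.673
vertex 1.089 -2.34 -4.603
vertex 0.855 -1.564 -3.984
endloop
endfacet
facet normal -0.037 0.935 0.353
outer loop
vertex 0.797 -1.926 -3.032
vertex 0.855 -1.564 -3.984
vertex -0.056 -1.758 -3.566
endloop
endfacet
facet normal 0.062 -0.019 0.998
outer loop
vertex 0.995 -2.926 -3.063
vertex 0.797 -1.926 -3.032
vertex 0.031 -2.6 -2.997
endloop
endfacet
facet normal 0.327 -0.897 0.297
outer loop
vertex 1.176 -3.182 -4.034
vertex 0.995 -2.926 -3.063
vertex 0.265 -3.376 -3.616
endloop
endfacet
facet normal 0.393 -0.487 -0.780
outer loop
vertex 1.089 -2.34 -4.603
vertex 1.176 -3.182 -4.034
vertex 0.323 -3.014 -4.568
endloop
endfacet
facet normal 0.167 0.645 -0.746
outer loop
vertex 0.855 -1.564 -3.984
vertex 1.089 -2.34 -4.603
vertex 0.125 -2.014 -4.537
endloop
endfacet

endsolid


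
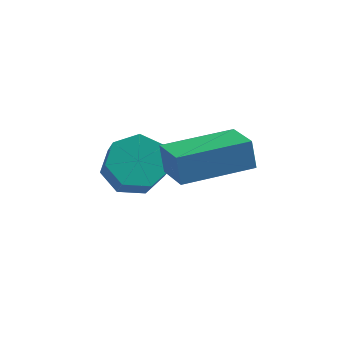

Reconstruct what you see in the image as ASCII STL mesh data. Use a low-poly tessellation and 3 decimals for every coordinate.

solid 
facet normal -0.842 -0.539 -0.027
outer loop
vertex 1.823 0.899 3.791
vertex 1.174 1.933 3.407
vertex 1.992 0.679 2.914
endloop
endfacet
facet normal 0.507 -0.808 0.300
outer loop
vertex 3.786 1.827 2.973
vertex 1.823 0.899 3.791
vertex 1.992 0.679 2.914
endloop
endfacet
facet normal -0.842 -0.538 -0.029
outer loop
vertex 1.992 0.679 2.914
vertex 1.174 1.933 3.407
vertex 1.344 1.714 2.529
endloop
endfacet
facet normal 0.184 -0.239 -0.953
outer loop
vertex 1.344 1.714 2.529
vertex 3.786 1.827 2.973
vertex 1.992 0.679 2.914
endloop
endfacet
facet normal -0.184 0.239 0.954
outer loop
vertex 1.823 0.899 3.791
vertex 2.968 3.081 3.466
vertex 1.174 1.933 3.407
endloop
endfacet
facet normal 0.507 -0.808 0.300
outer loop
vertex 3.616 2.046 3.851
vertex 1.823 0.899 3.791
vertex 3.786 1.827 2.973
endloop
endfacet
facet normal -0.185 0.239 0.953
outer loop
vertex 3.616 2.046 3.851
vertex 2.968 3.081 3.466
vertex 1.823 0.899 3.791
endloop
endfacet
facet normal -0.507 0.808 -0.300
outer loop
vertex 1.174 1.933 3.407
vertex 2.968 3.081 3.466
vertex 1.344 1.714 2.529
endloop
endfacet
facet normal 0.184 -0.238 -0.954
outer loop
vertex 3.137 2.861 2.589
vertex 3.786 1.827 2.973
vertex 1.344 1.714 2.529
endloop
endfacet
facet normal -0.507 0.808 -0.300
outer loop
vertex 1.344 1.714 2.529
vertex 2.968 3.081 3.466
vertex 3.137 2.861 2.589
endloop
endfacet
facet normal 0.842 0.539 0.029
outer loop
vertex 3.137 2.861 2.589
vertex 3.616 2.046 3.851
vertex 3.786 1.827 2.973
endloop
endfacet
facet normal 0.843 0.538 0.027
outer loop
vertex 2.968 3.081 3.466
vertex 3.616 2.046 3.851
vertex 3.137 2.861 2.589
endloop
endfacet
facet normal -0.270 0.577 -0.771
outer loop
vertex 0.737 4.001 1.42
vertex 0.115 3.372 1.167
vertex 0.009 4.085 1.738
endloop
endfacet
facet normal 0.311 0.810 0.498
outer loop
vertex 0.737 4.001 1.42
vertex 0.009 4.085 1.738
vertex 1.047 3.337 2.307
endloop
endfacet
facet normal 0.311 0.810 0.497
outer loop
vertex 1.047 3.337 2.307
vertex 0.009 4.085 1.738
vertex 0.319 3.422 2.624
endloop
endfacet
facet normal 0.269 -0.577 0.771
outer loop
vertex 1.047 3.337 2.307
vertex 0.319 3.422 2.624
vertex 0.425 2.708 2.053
endloop
endfacet
facet normal -0.268 0.578 -0.771
outer loop
vertex 0.009 4.085 1.738
vertex 0.115 3.372 1.167
vertex -0.639 3.633 1.625
endloop
endfacet
facet normal -0.518 0.588 0.621
outer loop
vertex 0.009 4.085 1.738
vertex -0.639 3.633 1.625
vertex 0.319 3.422 2.624
endloop
endfacet
facet normal -0.518 0.588 0.621
outer loop
vertex 0.319 3.422 2.624
vertex -0.639 3.633 1.625
vertex -0.329 2.969 2.512
endloop
endfacet
facet normal 0.270 -0.577 0.771
outer loop
vertex 0.319 3.422 2.624
vertex -0.329 2.969 2.512
vertex 0.425 2.708 2.053
endloop
endfacet
facet normal -0.269 0.576 -0.772
outer loop
vertex -0.639 3.633 1.625
vertex 0.115 3.372 1.167
vertex -0.719 2.984 1.168
endloop
endfacet
facet normal -0.958 -0.077 0.277
outer loop
vertex -0.639 3.633 1.625
vertex -0.719 2.984 1.168
vertex -0.329 2.969 2.512
endloop
endfacet
facet normal -0.958 -0.077 0.277
outer loop
vertex -0.329 2.969 2.512
vertex -0.719 2.984 1.168
vertex -0.409 2.32 2.054
endloop
endfacet
facet normal 0.269 -0.577 0.771
outer loop
vertex -0.329 2.969 2.512
vertex -0.409 2.32 2.054
vertex 0.425 2.708 2.053
endloop
endfacet
facet normal -0.270 0.577 -0.771
outer loop
vertex -0.719 2.984 1.168
vertex 0.115 3.372 1.167
vertex -0.171 2.627 0.709
endloop
endfacet
facet normal -0.676 -0.683 -0.276
outer loop
vertex -0.719 2.984 1.168
vertex -0.171 2.627 0.709
vertex -0.409 2.32 2.054
endloop
endfacet
facet normal -0.676 -0.683 -0.276
outer loop
vertex -0.409 2.32 2.054
vertex -0.171 2.627 0.709
vertex 0.138 1.963 1.596
endloop
endfacet
facet normal 0.269 -0.577 0.771
outer loop
vertex -0.409 2.32 2.054
vertex 0.138 1.963 1.596
vertex 0.425 2.708 2.053
endloop
endfacet
facet normal -0.270 0.577 -0.771
outer loop
vertex -0.171 2.627 0.709
vertex 0.115 3.372 1.167
vertex 0.592 2.831 0.595
endloop
endfacet
facet normal 0.115 -0.776 -0.621
outer loop
vertex -0.171 2.627 0.709
vertex 0.592 2.831 0.595
vertex 0.138 1.963 1.596
endloop
endfacet
facet normal 0.115 -0.776 -0.621
outer loop
vertex 0.138 1.963 1.596
vertex 0.592 2.831 0.595
vertex 0.902 2.167 1.482
endloop
endfacet
facet normal 0.269 -0.577 0.771
outer loop
vertex 0.138 1.963 1.596
vertex 0.902 2.167 1.482
vertex 0.425 2.708 2.053
endloop
endfacet
facet normal -0.269 0.578 -0.771
outer loop
vertex 0.592 2.831 0.595
vertex 0.115 3.372 1.167
vertex 0.996 3.442 0.912
endloop
endfacet
facet normal 0.819 -0.283 -0.498
outer loop
vertex 0.592 2.831 0.595
vertex 0.996 3.442 0.912
vertex 0.902 2.167 1.482
endloop
endfacet
facet normal 0.819 -0.283 -0.499
outer loop
vertex 0.902 2.167 1.482
vertex 0.996 3.442 0.912
vertex 1.306 2.779 1.798
endloop
endfacet
facet normal 0.270 -0.576 0.771
outer loop
vertex 0.902 2.167 1.482
vertex 1.306 2.779 1.798
vertex 0.425 2.708 2.053
endloop
endfacet
facet normal -0.269 0.576 -0.772
outer loop
vertex 0.996 3.442 0.912
vertex 0.115 3.372 1.167
vertex 0.737 4.001 1.42
endloop
endfacet
facet normal 0.907 0.422 -0.002
outer loop
vertex 0.996 3.442 0.912
vertex 0.737 4.001 1.42
vertex 1.306 2.779 1.798
endloop
endfacet
facet normal 0.907 0.422 -0.001
outer loop
vertex 1.306 2.779 1.798
vertex 0.737 4.001 1.42
vertex 1.047 3.337 2.307
endloop
endfacet
facet normal 0.270 -0.578 0.770
outer loop
vertex 1.306 2.779 1.798
vertex 1.047 3.337 2.307
vertex 0.425 2.708 2.053
endloop
endfacet

endsolid


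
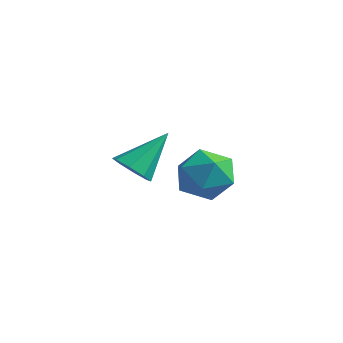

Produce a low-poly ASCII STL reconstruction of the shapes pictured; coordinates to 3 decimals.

solid 
facet normal 0.018 0.997 0.070
outer loop
vertex -0.643 0.57 1.54
vertex -1.416 0.542 2.138
vertex -0.511 0.5 2.507
endloop
endfacet
facet normal 0.674 0.737 -0.039
outer loop
vertex -0.643 0.57 1.54
vertex -0.511 0.5 2.507
vertex 0.038 -0.034 1.898
endloop
endfacet
facet normal 0.667 0.368 -0.648
outer loop
vertex -0.643 0.57 1.54
vertex 0.038 -0.034 1.898
vertex -0.527 -0.321 1.154
endloop
endfacet
facet normal 0.007 0.398 -0.917
outer loop
vertex -0.643 0.57 1.54
vertex -0.527 -0.321 1.154
vertex -1.426 0.035 1.302
endloop
endfacet
facet normal -0.394 0.788 -0.473
outer loop
vertex -0.643 0.57 1.54
vertex -1.426 0.035 1.302
vertex -1.416 0.542 2.138
endloop
endfacet
facet normal 0.823 0.284 0.492
outer loop
vertex 0.038 -0.034 1.898
vertex -0.511 0.5 2.507
vertex -0.314 -0.435 2.718
endloop
endfacet
facet normal -0.240 0.705 0.668
outer loop
vertex -0.511 0.5 2.507
vertex -1.416 0.542 2.138
vertex -1.213 -0.079 2.866
endloop
endfacet
facet normal -0.907 0.365 -0.211
outer loop
vertex -1.416 0.542 2.138
vertex -1.426 0.035 1.302
vertex -1.778 -0.366 2.122
endloop
endfacet
facet normal -0.258 -0.264 -0.929
outer loop
vertex -1.426 0.035 1.302
vertex -0.527 -0.321 1.154
vertex -1.229 -0.9 1.513
endloop
endfacet
facet normal 0.810 -0.314 -0.494
outer loop
vertex -0.527 -0.321 1.154
vertex 0.038 -0.034 1.898
vertex -0.324 -0.942 1.882
endloop
endfacet
facet normal -0.007 -0.398 0.917
outer loop
vertex -1.097 -0.97 2.48
vertex -0.314 -0.435 2.718
vertex -1.213 -0.079 2.866
endloop
endfacet
facet normal -0.667 -0.368 0.648
outer loop
vertex -1.097 -0.97 2.48
vertex -1.213 -0.079 2.866
vertex -1.778 -0.366 2.122
endloop
endfacet
facet normal -0.674 -0.737 0.039
outer loop
vertex -1.097 -0.97 2.48
vertex -1.778 -0.366 2.122
vertex -1.229 -0.9 1.513
endloop
endfacet
facet normal -0.018 -0.997 -0.070
outer loop
vertex -1.097 -0.97 2.48
vertex -1.229 -0.9 1.513
vertex -0.324 -0.942 1.882
endloop
endfacet
facet normal 0.394 -0.788 0.473
outer loop
vertex -1.097 -0.97 2.48
vertex -0.324 -0.942 1.882
vertex -0.314 -0.435 2.718
endloop
endfacet
facet normal 0.258 0.264 0.929
outer loop
vertex -1.213 -0.079 2.866
vertex -0.314 -0.435 2.718
vertex -0.511 0.5 2.507
endloop
endfacet
facet normal -0.810 0.314 0.494
outer loop
vertex -1.778 -0.366 2.122
vertex -1.213 -0.079 2.866
vertex -1.416 0.542 2.138
endloop
endfacet
facet normal -0.823 -0.284 -0.492
outer loop
vertex -1.229 -0.9 1.513
vertex -1.778 -0.366 2.122
vertex -1.426 0.035 1.302
endloop
endfacet
facet normal 0.240 -0.705 -0.668
outer loop
vertex -0.324 -0.942 1.882
vertex -1.229 -0.9 1.513
vertex -0.527 -0.321 1.154
endloop
endfacet
facet normal 0.907 -0.365 0.211
outer loop
vertex -0.314 -0.435 2.718
vertex -0.324 -0.942 1.882
vertex 0.038 -0.034 1.898
endloop
endfacet
facet normal -0.175 -0.706 -0.687
outer loop
vertex -3.714 -0.368 1.475
vertex -4.096 0.112 1.079
vertex -3.395 -0.091 1.109
endloop
endfacet
facet normal 0.812 -0.224 0.539
outer loop
vertex -3.714 -0.368 1.475
vertex -3.395 -0.091 1.109
vertex -3.784 1.368 2.301
endloop
endfacet
facet normal -0.175 -0.706 -0.686
outer loop
vertex -3.395 -0.091 1.109
vertex -4.096 0.112 1.079
vertex -3.487 0.305 0.725
endloop
endfacet
facet normal 0.970 0.243 0.019
outer loop
vertex -3.395 -0.091 1.109
vertex -3.487 0.305 0.725
vertex -3.784 1.368 2.301
endloop
endfacet
facet normal -0.175 -0.706 -0.686
outer loop
vertex -3.487 0.305 0.725
vertex -4.096 0.112 1.079
vertex -3.936 0.587 0.549
endloop
endfacet
facet normal 0.594 0.714 -0.370
outer loop
vertex -3.487 0.305 0.725
vertex -3.936 0.587 0.549
vertex -3.784 1.368 2.301
endloop
endfacet
facet normal -0.176 -0.706 -0.686
outer loop
vertex -3.936 0.587 0.549
vertex -4.096 0.112 1.079
vertex -4.478 0.592 0.683
endloop
endfacet
facet normal -0.090 0.913 -0.399
outer loop
vertex -3.936 0.587 0.549
vertex -4.478 0.592 0.683
vertex -3.784 1.368 2.301
endloop
endfacet
facet normal -0.176 -0.706 -0.686
outer loop
vertex -4.478 0.592 0.683
vertex -4.096 0.112 1.079
vertex -4.797 0.315 1.05
endloop
endfacet
facet normal -0.688 0.724 -0.052
outer loop
vertex -4.478 0.592 0.683
vertex -4.797 0.315 1.05
vertex -3.784 1.368 2.301
endloop
endfacet
facet normal -0.176 -0.705 -0.687
outer loop
vertex -4.797 0.315 1.05
vertex -4.096 0.112 1.079
vertex -4.705 -0.081 1.433
endloop
endfacet
facet normal -0.845 0.257 0.468
outer loop
vertex -4.797 0.315 1.05
vertex -4.705 -0.081 1.433
vertex -3.784 1.368 2.301
endloop
endfacet
facet normal -0.176 -0.706 -0.687
outer loop
vertex -4.705 -0.081 1.433
vertex -4.096 0.112 1.079
vertex -4.256 -0.364 1.609
endloop
endfacet
facet normal -0.470 -0.214 0.856
outer loop
vertex -4.705 -0.081 1.433
vertex -4.256 -0.364 1.609
vertex -3.784 1.368 2.301
endloop
endfacet
facet normal -0.175 -0.706 -0.687
outer loop
vertex -4.256 -0.364 1.609
vertex -4.096 0.112 1.079
vertex -3.714 -0.368 1.475
endloop
endfacet
facet normal 0.216 -0.412 0.885
outer loop
vertex -4.256 -0.364 1.609
vertex -3.714 -0.368 1.475
vertex -3.784 1.368 2.301
endloop
endfacet

endsolid


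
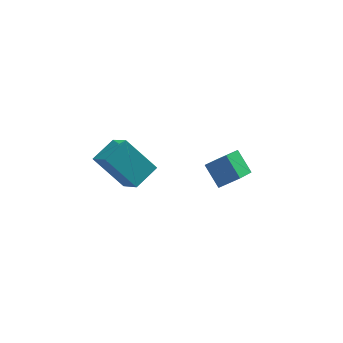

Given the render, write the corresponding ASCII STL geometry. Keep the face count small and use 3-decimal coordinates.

solid 
facet normal -0.761 -0.566 -0.315
outer loop
vertex -3.722 -5.081 0.919
vertex -4.86 -4.24 2.157
vertex -4.1 -3.953 -0.195
endloop
endfacet
facet normal 0.605 -0.447 -0.658
outer loop
vertex -3.14 -3.24 0.203
vertex -3.722 -5.081 0.919
vertex -4.1 -3.953 -0.195
endloop
endfacet
facet normal -0.762 -0.566 -0.315
outer loop
vertex -4.1 -3.953 -0.195
vertex -4.86 -4.24 2.157
vertex -5.237 -3.112 1.043
endloop
endfacet
facet normal -0.231 0.693 -0.683
outer loop
vertex -5.237 -3.112 1.043
vertex -3.14 -3.24 0.203
vertex -4.1 -3.953 -0.195
endloop
endfacet
facet normal 0.231 -0.693 0.683
outer loop
vertex -3.722 -5.081 0.919
vertex -3.9 -3.527 2.555
vertex -4.86 -4.24 2.157
endloop
endfacet
facet normal 0.606 -0.447 -0.658
outer loop
vertex -2.763 -4.368 1.317
vertex -3.722 -5.081 0.919
vertex -3.14 -3.24 0.203
endloop
endfacet
facet normal 0.231 -0.693 0.683
outer loop
vertex -2.763 -4.368 1.317
vertex -3.9 -3.527 2.555
vertex -3.722 -5.081 0.919
endloop
endfacet
facet normal -0.605 0.448 0.658
outer loop
vertex -4.86 -4.24 2.157
vertex -3.9 -3.527 2.555
vertex -5.237 -3.112 1.043
endloop
endfacet
facet normal -0.231 0.693 -0.683
outer loop
vertex -4.278 -2.399 1.441
vertex -3.14 -3.24 0.203
vertex -5.237 -3.112 1.043
endloop
endfacet
facet normal -0.606 0.447 0.658
outer loop
vertex -5.237 -3.112 1.043
vertex -3.9 -3.527 2.555
vertex -4.278 -2.399 1.441
endloop
endfacet
facet normal 0.762 0.566 0.315
outer loop
vertex -4.278 -2.399 1.441
vertex -2.763 -4.368 1.317
vertex -3.14 -3.24 0.203
endloop
endfacet
facet normal 0.762 0.566 0.315
outer loop
vertex -3.9 -3.527 2.555
vertex -2.763 -4.368 1.317
vertex -4.278 -2.399 1.441
endloop
endfacet
facet normal -0.838 0.052 -0.543
outer loop
vertex -0.335 -2.082 -1.479
vertex 0.443 -0.842 -2.56
vertex 0.092 -3.002 -2.226
endloop
endfacet
facet normal -0.427 -0.681 0.595
outer loop
vertex 0.997 -3.058 -1.64
vertex -0.335 -2.082 -1.479
vertex 0.092 -3.002 -2.226
endloop
endfacet
facet normal -0.838 0.052 -0.543
outer loop
vertex 0.092 -3.002 -2.226
vertex 0.443 -0.842 -2.56
vertex 0.87 -1.762 -3.308
endloop
endfacet
facet normal 0.339 -0.730 -0.593
outer loop
vertex 0.87 -1.762 -3.308
vertex 0.997 -3.058 -1.64
vertex 0.092 -3.002 -2.226
endloop
endfacet
facet normal -0.339 0.730 0.593
outer loop
vertex -0.335 -2.082 -1.479
vertex 1.348 -0.898 -1.974
vertex 0.443 -0.842 -2.56
endloop
endfacet
facet normal -0.427 -0.681 0.594
outer loop
vertex 0.57 -2.138 -0.892
vertex -0.335 -2.082 -1.479
vertex 0.997 -3.058 -1.64
endloop
endfacet
facet normal -0.339 0.730 0.593
outer loop
vertex 0.57 -2.138 -0.892
vertex 1.348 -0.898 -1.974
vertex -0.335 -2.082 -1.479
endloop
endfacet
facet normal 0.427 0.681 -0.594
outer loop
vertex 0.443 -0.842 -2.56
vertex 1.348 -0.898 -1.974
vertex 0.87 -1.762 -3.308
endloop
endfacet
facet normal 0.340 -0.730 -0.593
outer loop
vertex 1.775 -1.818 -2.721
vertex 0.997 -3.058 -1.64
vertex 0.87 -1.762 -3.308
endloop
endfacet
facet normal 0.428 0.681 -0.594
outer loop
vertex 0.87 -1.762 -3.308
vertex 1.348 -0.898 -1.974
vertex 1.775 -1.818 -2.721
endloop
endfacet
facet normal 0.838 -0.052 0.543
outer loop
vertex 1.775 -1.818 -2.721
vertex 0.57 -2.138 -0.892
vertex 0.997 -3.058 -1.64
endloop
endfacet
facet normal 0.838 -0.052 0.543
outer loop
vertex 1.348 -0.898 -1.974
vertex 0.57 -2.138 -0.892
vertex 1.775 -1.818 -2.721
endloop
endfacet

endsolid


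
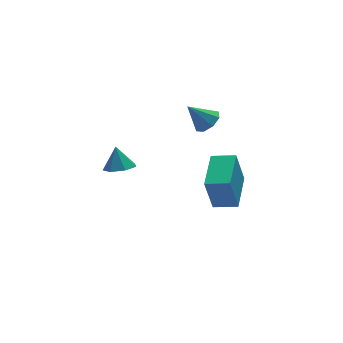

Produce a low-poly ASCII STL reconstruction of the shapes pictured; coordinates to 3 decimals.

solid 
facet normal -0.018 -0.431 -0.902
outer loop
vertex -3.082 -2.332 0.078
vertex -3.461 -2.944 0.378
vertex -3.757 -2.291 0.072
endloop
endfacet
facet normal 0.060 0.994 0.091
outer loop
vertex -3.082 -2.332 0.078
vertex -3.757 -2.291 0.072
vertex -3.439 -2.436 1.442
endloop
endfacet
facet normal -0.017 -0.431 -0.902
outer loop
vertex -3.757 -2.291 0.072
vertex -3.461 -2.944 0.378
vertex -4.21 -2.742 0.296
endloop
endfacet
facet normal -0.629 0.744 0.225
outer loop
vertex -3.757 -2.291 0.072
vertex -4.21 -2.742 0.296
vertex -3.439 -2.436 1.442
endloop
endfacet
facet normal -0.018 -0.431 -0.902
outer loop
vertex -4.21 -2.742 0.296
vertex -3.461 -2.944 0.378
vertex -4.098 -3.345 0.582
endloop
endfacet
facet normal -0.838 0.099 0.537
outer loop
vertex -4.21 -2.742 0.296
vertex -4.098 -3.345 0.582
vertex -3.439 -2.436 1.442
endloop
endfacet
facet normal -0.018 -0.430 -0.903
outer loop
vertex -4.098 -3.345 0.582
vertex -3.461 -2.944 0.378
vertex -3.507 -3.647 0.714
endloop
endfacet
facet normal -0.409 -0.453 0.792
outer loop
vertex -4.098 -3.345 0.582
vertex -3.507 -3.647 0.714
vertex -3.439 -2.436 1.442
endloop
endfacet
facet normal -0.018 -0.430 -0.903
outer loop
vertex -3.507 -3.647 0.714
vertex -3.461 -2.944 0.378
vertex -2.881 -3.419 0.593
endloop
endfacet
facet normal 0.336 -0.499 0.799
outer loop
vertex -3.507 -3.647 0.714
vertex -2.881 -3.419 0.593
vertex -3.439 -2.436 1.442
endloop
endfacet
facet normal -0.019 -0.431 -0.902
outer loop
vertex -2.881 -3.419 0.593
vertex -3.461 -2.944 0.378
vertex -2.692 -2.835 0.31
endloop
endfacet
facet normal 0.834 -0.003 0.551
outer loop
vertex -2.881 -3.419 0.593
vertex -2.692 -2.835 0.31
vertex -3.439 -2.436 1.442
endloop
endfacet
facet normal -0.019 -0.431 -0.902
outer loop
vertex -2.692 -2.835 0.31
vertex -3.461 -2.944 0.378
vertex -3.082 -2.332 0.078
endloop
endfacet
facet normal 0.712 0.661 0.237
outer loop
vertex -2.692 -2.835 0.31
vertex -3.082 -2.332 0.078
vertex -3.439 -2.436 1.442
endloop
endfacet
facet normal -0.554 -0.816 -0.164
outer loop
vertex 1.807 -3.415 -2.208
vertex 0.838 -2.711 -2.437
vertex 2.29 -3.363 -4.097
endloop
endfacet
facet normal 0.794 -0.578 0.187
outer loop
vertex 3.482 -1.609 -3.743
vertex 1.807 -3.415 -2.208
vertex 2.29 -3.363 -4.097
endloop
endfacet
facet normal -0.554 -0.816 -0.164
outer loop
vertex 2.29 -3.363 -4.097
vertex 0.838 -2.711 -2.437
vertex 1.321 -2.659 -4.325
endloop
endfacet
facet normal 0.248 0.027 -0.968
outer loop
vertex 1.321 -2.659 -4.325
vertex 3.482 -1.609 -3.743
vertex 2.29 -3.363 -4.097
endloop
endfacet
facet normal -0.248 -0.027 0.968
outer loop
vertex 1.807 -3.415 -2.208
vertex 2.03 -0.957 -2.083
vertex 0.838 -2.711 -2.437
endloop
endfacet
facet normal 0.795 -0.578 0.187
outer loop
vertex 2.999 -1.661 -1.855
vertex 1.807 -3.415 -2.208
vertex 3.482 -1.609 -3.743
endloop
endfacet
facet normal -0.247 -0.027 0.969
outer loop
vertex 2.999 -1.661 -1.855
vertex 2.03 -0.957 -2.083
vertex 1.807 -3.415 -2.208
endloop
endfacet
facet normal -0.794 0.578 -0.187
outer loop
vertex 0.838 -2.711 -2.437
vertex 2.03 -0.957 -2.083
vertex 1.321 -2.659 -4.325
endloop
endfacet
facet normal 0.248 0.026 -0.968
outer loop
vertex 2.513 -0.905 -3.972
vertex 3.482 -1.609 -3.743
vertex 1.321 -2.659 -4.325
endloop
endfacet
facet normal -0.795 0.578 -0.187
outer loop
vertex 1.321 -2.659 -4.325
vertex 2.03 -0.957 -2.083
vertex 2.513 -0.905 -3.972
endloop
endfacet
facet normal 0.554 0.816 0.164
outer loop
vertex 2.513 -0.905 -3.972
vertex 2.999 -1.661 -1.855
vertex 3.482 -1.609 -3.743
endloop
endfacet
facet normal 0.554 0.816 0.164
outer loop
vertex 2.03 -0.957 -2.083
vertex 2.999 -1.661 -1.855
vertex 2.513 -0.905 -3.972
endloop
endfacet
facet normal 0.605 -0.251 -0.755
outer loop
vertex 2.036 -0.933 1.112
vertex 1.569 -1.489 0.923
vertex 1.636 -0.766 0.736
endloop
endfacet
facet normal 0.081 0.940 0.331
outer loop
vertex 2.036 -0.933 1.112
vertex 1.636 -0.766 0.736
vertex 0.711 -1.131 1.997
endloop
endfacet
facet normal 0.603 -0.252 -0.757
outer loop
vertex 1.636 -0.766 0.736
vertex 1.569 -1.489 0.923
vertex 1.196 -1.021 0.47
endloop
endfacet
facet normal -0.462 0.883 -0.083
outer loop
vertex 1.636 -0.766 0.736
vertex 1.196 -1.021 0.47
vertex 0.711 -1.131 1.997
endloop
endfacet
facet normal 0.604 -0.251 -0.756
outer loop
vertex 1.196 -1.021 0.47
vertex 1.569 -1.489 0.923
vertex 0.975 -1.551 0.469
endloop
endfacet
facet normal -0.892 0.372 -0.256
outer loop
vertex 1.196 -1.021 0.47
vertex 0.975 -1.551 0.469
vertex 0.711 -1.131 1.997
endloop
endfacet
facet normal 0.604 -0.253 -0.756
outer loop
vertex 0.975 -1.551 0.469
vertex 1.569 -1.489 0.923
vertex 1.101 -2.044 0.735
endloop
endfacet
facet normal -0.953 -0.290 -0.085
outer loop
vertex 0.975 -1.551 0.469
vertex 1.101 -2.044 0.735
vertex 0.711 -1.131 1.997
endloop
endfacet
facet normal 0.603 -0.252 -0.757
outer loop
vertex 1.101 -2.044 0.735
vertex 1.569 -1.489 0.923
vertex 1.502 -2.212 1.11
endloop
endfacet
facet normal -0.611 -0.719 0.331
outer loop
vertex 1.101 -2.044 0.735
vertex 1.502 -2.212 1.11
vertex 0.711 -1.131 1.997
endloop
endfacet
facet normal 0.605 -0.252 -0.756
outer loop
vertex 1.502 -2.212 1.11
vertex 1.569 -1.489 0.923
vertex 1.941 -1.956 1.376
endloop
endfacet
facet normal -0.067 -0.662 0.747
outer loop
vertex 1.502 -2.212 1.11
vertex 1.941 -1.956 1.376
vertex 0.711 -1.131 1.997
endloop
endfacet
facet normal 0.604 -0.252 -0.756
outer loop
vertex 1.941 -1.956 1.376
vertex 1.569 -1.489 0.923
vertex 2.163 -1.427 1.377
endloop
endfacet
facet normal 0.361 -0.153 0.920
outer loop
vertex 1.941 -1.956 1.376
vertex 2.163 -1.427 1.377
vertex 0.711 -1.131 1.997
endloop
endfacet
facet normal 0.604 -0.250 -0.756
outer loop
vertex 2.163 -1.427 1.377
vertex 1.569 -1.489 0.923
vertex 2.036 -0.933 1.112
endloop
endfacet
facet normal 0.424 0.510 0.748
outer loop
vertex 2.163 -1.427 1.377
vertex 2.036 -0.933 1.112
vertex 0.711 -1.131 1.997
endloop
endfacet

endsolid


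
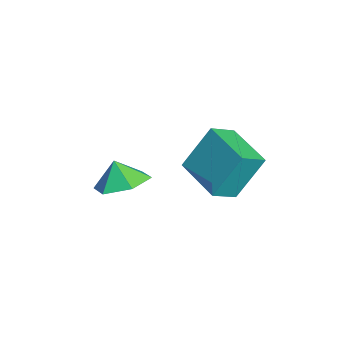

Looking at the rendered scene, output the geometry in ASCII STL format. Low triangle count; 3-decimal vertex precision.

solid 
facet normal -0.462 0.734 -0.498
outer loop
vertex -0.771 3.801 3.277
vertex 0.83 4.62 2.999
vertex -0.563 2.855 1.689
endloop
endfacet
facet normal -0.880 -0.450 0.153
outer loop
vertex -0.05 2.04 2.241
vertex -0.771 3.801 3.277
vertex -0.563 2.855 1.689
endloop
endfacet
facet normal -0.462 0.734 -0.498
outer loop
vertex -0.563 2.855 1.689
vertex 0.83 4.62 2.999
vertex 1.038 3.674 1.411
endloop
endfacet
facet normal 0.112 -0.508 -0.854
outer loop
vertex 1.038 3.674 1.411
vertex -0.05 2.04 2.241
vertex -0.563 2.855 1.689
endloop
endfacet
facet normal -0.112 0.508 0.854
outer loop
vertex -0.771 3.801 3.277
vertex 1.343 3.805 3.551
vertex 0.83 4.62 2.999
endloop
endfacet
facet normal -0.880 -0.450 0.153
outer loop
vertex -0.258 2.986 3.829
vertex -0.771 3.801 3.277
vertex -0.05 2.04 2.241
endloop
endfacet
facet normal -0.112 0.508 0.854
outer loop
vertex -0.258 2.986 3.829
vertex 1.343 3.805 3.551
vertex -0.771 3.801 3.277
endloop
endfacet
facet normal 0.880 0.450 -0.153
outer loop
vertex 0.83 4.62 2.999
vertex 1.343 3.805 3.551
vertex 1.038 3.674 1.411
endloop
endfacet
facet normal 0.112 -0.508 -0.854
outer loop
vertex 1.551 2.859 1.963
vertex -0.05 2.04 2.241
vertex 1.038 3.674 1.411
endloop
endfacet
facet normal 0.880 0.450 -0.153
outer loop
vertex 1.038 3.674 1.411
vertex 1.343 3.805 3.551
vertex 1.551 2.859 1.963
endloop
endfacet
facet normal 0.462 -0.734 0.498
outer loop
vertex 1.551 2.859 1.963
vertex -0.258 2.986 3.829
vertex -0.05 2.04 2.241
endloop
endfacet
facet normal 0.462 -0.734 0.498
outer loop
vertex 1.343 3.805 3.551
vertex -0.258 2.986 3.829
vertex 1.551 2.859 1.963
endloop
endfacet
facet normal 0.329 0.262 -0.907
outer loop
vertex -2.256 -0.435 -0.879
vertex -3.032 0.284 -0.953
vertex -2.097 0.555 -0.535
endloop
endfacet
facet normal 0.473 -0.356 0.806
outer loop
vertex -2.256 -0.435 -0.879
vertex -2.097 0.555 -0.535
vertex -3.368 0.016 -0.027
endloop
endfacet
facet normal 0.330 0.262 -0.907
outer loop
vertex -2.097 0.555 -0.535
vertex -3.032 0.284 -0.953
vertex -2.872 1.274 -0.609
endloop
endfacet
facet normal 0.224 0.335 0.915
outer loop
vertex -2.097 0.555 -0.535
vertex -2.872 1.274 -0.609
vertex -3.368 0.016 -0.027
endloop
endfacet
facet normal 0.329 0.262 -0.907
outer loop
vertex -2.872 1.274 -0.609
vertex -3.032 0.284 -0.953
vertex -3.808 1.002 -1.027
endloop
endfacet
facet normal -0.470 0.516 0.716
outer loop
vertex -2.872 1.274 -0.609
vertex -3.808 1.002 -1.027
vertex -3.368 0.016 -0.027
endloop
endfacet
facet normal 0.329 0.262 -0.907
outer loop
vertex -3.808 1.002 -1.027
vertex -3.032 0.284 -0.953
vertex -3.968 0.012 -1.371
endloop
endfacet
facet normal -0.913 0.006 0.408
outer loop
vertex -3.808 1.002 -1.027
vertex -3.968 0.012 -1.371
vertex -3.368 0.016 -0.027
endloop
endfacet
facet normal 0.329 0.261 -0.907
outer loop
vertex -3.968 0.012 -1.371
vertex -3.032 0.284 -0.953
vertex -3.192 -0.706 -1.296
endloop
endfacet
facet normal -0.664 -0.686 0.298
outer loop
vertex -3.968 0.012 -1.371
vertex -3.192 -0.706 -1.296
vertex -3.368 0.016 -0.027
endloop
endfacet
facet normal 0.329 0.261 -0.908
outer loop
vertex -3.192 -0.706 -1.296
vertex -3.032 0.284 -0.953
vertex -2.256 -0.435 -0.879
endloop
endfacet
facet normal 0.029 -0.867 0.497
outer loop
vertex -3.192 -0.706 -1.296
vertex -2.256 -0.435 -0.879
vertex -3.368 0.016 -0.027
endloop
endfacet

endsolid


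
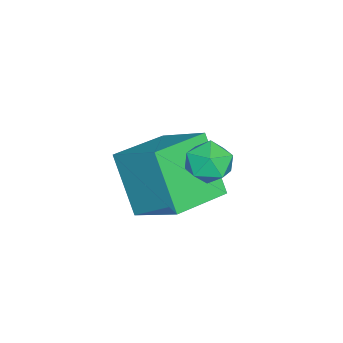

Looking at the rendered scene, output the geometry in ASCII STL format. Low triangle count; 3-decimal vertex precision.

solid 
facet normal 0.222 -0.249 0.943
outer loop
vertex 2.635 2.909 2.298
vertex 1.925 2.71 2.413
vertex 2.418 2.208 2.164
endloop
endfacet
facet normal 0.787 -0.342 0.514
outer loop
vertex 2.635 2.909 2.298
vertex 2.418 2.208 2.164
vertex 2.879 2.554 1.689
endloop
endfacet
facet normal 0.935 0.286 0.208
outer loop
vertex 2.635 2.909 2.298
vertex 2.879 2.554 1.689
vertex 2.67 3.269 1.645
endloop
endfacet
facet normal 0.465 0.764 0.446
outer loop
vertex 2.635 2.909 2.298
vertex 2.67 3.269 1.645
vertex 2.081 3.366 2.093
endloop
endfacet
facet normal 0.024 0.434 0.901
outer loop
vertex 2.635 2.909 2.298
vertex 2.081 3.366 2.093
vertex 1.925 2.71 2.413
endloop
endfacet
facet normal 0.600 -0.800 -0.000
outer loop
vertex 2.879 2.554 1.689
vertex 2.418 2.208 2.164
vertex 2.319 2.134 1.427
endloop
endfacet
facet normal -0.313 -0.650 0.692
outer loop
vertex 2.418 2.208 2.164
vertex 1.925 2.71 2.413
vertex 1.73 2.231 1.875
endloop
endfacet
facet normal -0.634 0.456 0.625
outer loop
vertex 1.925 2.71 2.413
vertex 2.081 3.366 2.093
vertex 1.521 2.946 1.831
endloop
endfacet
facet normal 0.079 0.991 -0.110
outer loop
vertex 2.081 3.366 2.093
vertex 2.67 3.269 1.645
vertex 1.982 3.292 1.356
endloop
endfacet
facet normal 0.841 0.215 -0.496
outer loop
vertex 2.67 3.269 1.645
vertex 2.879 2.554 1.689
vertex 2.475 2.79 1.107
endloop
endfacet
facet normal -0.465 -0.764 -0.446
outer loop
vertex 1.765 2.591 1.222
vertex 2.319 2.134 1.427
vertex 1.73 2.231 1.875
endloop
endfacet
facet normal -0.935 -0.286 -0.208
outer loop
vertex 1.765 2.591 1.222
vertex 1.73 2.231 1.875
vertex 1.521 2.946 1.831
endloop
endfacet
facet normal -0.787 0.342 -0.514
outer loop
vertex 1.765 2.591 1.222
vertex 1.521 2.946 1.831
vertex 1.982 3.292 1.356
endloop
endfacet
facet normal -0.222 0.249 -0.943
outer loop
vertex 1.765 2.591 1.222
vertex 1.982 3.292 1.356
vertex 2.475 2.79 1.107
endloop
endfacet
facet normal -0.024 -0.434 -0.901
outer loop
vertex 1.765 2.591 1.222
vertex 2.475 2.79 1.107
vertex 2.319 2.134 1.427
endloop
endfacet
facet normal -0.079 -0.991 0.110
outer loop
vertex 1.73 2.231 1.875
vertex 2.319 2.134 1.427
vertex 2.418 2.208 2.164
endloop
endfacet
facet normal -0.841 -0.215 0.496
outer loop
vertex 1.521 2.946 1.831
vertex 1.73 2.231 1.875
vertex 1.925 2.71 2.413
endloop
endfacet
facet normal -0.600 0.800 0.000
outer loop
vertex 1.982 3.292 1.356
vertex 1.521 2.946 1.831
vertex 2.081 3.366 2.093
endloop
endfacet
facet normal 0.313 0.650 -0.692
outer loop
vertex 2.475 2.79 1.107
vertex 1.982 3.292 1.356
vertex 2.67 3.269 1.645
endloop
endfacet
facet normal 0.634 -0.456 -0.625
outer loop
vertex 2.319 2.134 1.427
vertex 2.475 2.79 1.107
vertex 2.879 2.554 1.689
endloop
endfacet
facet normal -0.874 0.465 -0.143
outer loop
vertex -1.082 0.391 -0.37
vertex -0.48 1.821 0.6
vertex -0.315 1.281 -2.158
endloop
endfacet
facet normal -0.329 -0.782 -0.530
outer loop
vertex 1.38 0.379 -1.88
vertex -1.082 0.391 -0.37
vertex -0.315 1.281 -2.158
endloop
endfacet
facet normal -0.874 0.465 -0.143
outer loop
vertex -0.315 1.281 -2.158
vertex -0.48 1.821 0.6
vertex 0.287 2.711 -1.189
endloop
endfacet
facet normal 0.358 0.416 -0.836
outer loop
vertex 0.287 2.711 -1.189
vertex 1.38 0.379 -1.88
vertex -0.315 1.281 -2.158
endloop
endfacet
facet normal -0.358 -0.416 0.836
outer loop
vertex -1.082 0.391 -0.37
vertex 1.215 0.919 0.878
vertex -0.48 1.821 0.6
endloop
endfacet
facet normal -0.329 -0.782 -0.530
outer loop
vertex 0.613 -0.511 -0.091
vertex -1.082 0.391 -0.37
vertex 1.38 0.379 -1.88
endloop
endfacet
facet normal -0.359 -0.415 0.836
outer loop
vertex 0.613 -0.511 -0.091
vertex 1.215 0.919 0.878
vertex -1.082 0.391 -0.37
endloop
endfacet
facet normal 0.329 0.782 0.530
outer loop
vertex -0.48 1.821 0.6
vertex 1.215 0.919 0.878
vertex 0.287 2.711 -1.189
endloop
endfacet
facet normal 0.359 0.416 -0.836
outer loop
vertex 1.982 1.809 -0.91
vertex 1.38 0.379 -1.88
vertex 0.287 2.711 -1.189
endloop
endfacet
facet normal 0.329 0.782 0.530
outer loop
vertex 0.287 2.711 -1.189
vertex 1.215 0.919 0.878
vertex 1.982 1.809 -0.91
endloop
endfacet
facet normal 0.874 -0.465 0.143
outer loop
vertex 1.982 1.809 -0.91
vertex 0.613 -0.511 -0.091
vertex 1.38 0.379 -1.88
endloop
endfacet
facet normal 0.874 -0.465 0.143
outer loop
vertex 1.215 0.919 0.878
vertex 0.613 -0.511 -0.091
vertex 1.982 1.809 -0.91
endloop
endfacet

endsolid


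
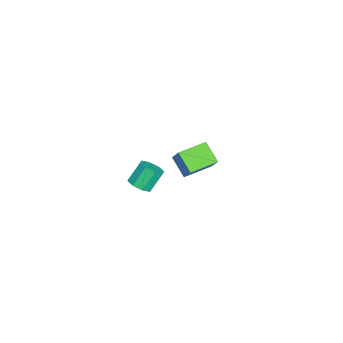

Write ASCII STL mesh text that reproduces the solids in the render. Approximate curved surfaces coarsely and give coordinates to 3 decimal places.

solid 
facet normal 0.411 -0.421 -0.808
outer loop
vertex 3.611 1.857 0.286
vertex 3.049 1.625 0.121
vertex 3.363 2.158 0.003
endloop
endfacet
facet normal 0.753 0.657 0.039
outer loop
vertex 3.611 1.857 0.286
vertex 3.363 2.158 0.003
vertex 3.134 2.347 1.224
endloop
endfacet
facet normal 0.753 0.657 0.039
outer loop
vertex 3.134 2.347 1.224
vertex 3.363 2.158 0.003
vertex 2.886 2.648 0.94
endloop
endfacet
facet normal -0.411 0.423 0.807
outer loop
vertex 3.134 2.347 1.224
vertex 2.886 2.648 0.94
vertex 2.571 2.115 1.059
endloop
endfacet
facet normal 0.411 -0.421 -0.808
outer loop
vertex 3.363 2.158 0.003
vertex 3.049 1.625 0.121
vertex 2.931 2.147 -0.211
endloop
endfacet
facet normal 0.169 0.906 -0.388
outer loop
vertex 3.363 2.158 0.003
vertex 2.931 2.147 -0.211
vertex 2.886 2.648 0.94
endloop
endfacet
facet normal 0.169 0.906 -0.388
outer loop
vertex 2.886 2.648 0.94
vertex 2.931 2.147 -0.211
vertex 2.454 2.637 0.726
endloop
endfacet
facet normal -0.411 0.423 0.808
outer loop
vertex 2.886 2.648 0.94
vertex 2.454 2.637 0.726
vertex 2.571 2.115 1.059
endloop
endfacet
facet normal 0.410 -0.422 -0.809
outer loop
vertex 2.931 2.147 -0.211
vertex 3.049 1.625 0.121
vertex 2.568 1.83 -0.23
endloop
endfacet
facet normal -0.514 0.624 -0.588
outer loop
vertex 2.931 2.147 -0.211
vertex 2.568 1.83 -0.23
vertex 2.454 2.637 0.726
endloop
endfacet
facet normal -0.514 0.624 -0.588
outer loop
vertex 2.454 2.637 0.726
vertex 2.568 1.83 -0.23
vertex 2.091 2.32 0.707
endloop
endfacet
facet normal -0.412 0.423 0.807
outer loop
vertex 2.454 2.637 0.726
vertex 2.091 2.32 0.707
vertex 2.571 2.115 1.059
endloop
endfacet
facet normal 0.411 -0.421 -0.809
outer loop
vertex 2.568 1.83 -0.23
vertex 3.049 1.625 0.121
vertex 2.486 1.393 -0.044
endloop
endfacet
facet normal -0.895 -0.021 -0.445
outer loop
vertex 2.568 1.83 -0.23
vertex 2.486 1.393 -0.044
vertex 2.091 2.32 0.707
endloop
endfacet
facet normal -0.896 -0.022 -0.444
outer loop
vertex 2.091 2.32 0.707
vertex 2.486 1.393 -0.044
vertex 2.009 1.883 0.894
endloop
endfacet
facet normal -0.412 0.423 0.807
outer loop
vertex 2.091 2.32 0.707
vertex 2.009 1.883 0.894
vertex 2.571 2.115 1.059
endloop
endfacet
facet normal 0.411 -0.423 -0.807
outer loop
vertex 2.486 1.393 -0.044
vertex 3.049 1.625 0.121
vertex 2.734 1.092 0.24
endloop
endfacet
facet normal -0.753 -0.657 -0.039
outer loop
vertex 2.486 1.393 -0.044
vertex 2.734 1.092 0.24
vertex 2.009 1.883 0.894
endloop
endfacet
facet normal -0.753 -0.657 -0.039
outer loop
vertex 2.009 1.883 0.894
vertex 2.734 1.092 0.24
vertex 2.257 1.582 1.177
endloop
endfacet
facet normal -0.411 0.421 0.808
outer loop
vertex 2.009 1.883 0.894
vertex 2.257 1.582 1.177
vertex 2.571 2.115 1.059
endloop
endfacet
facet normal 0.411 -0.423 -0.808
outer loop
vertex 2.734 1.092 0.24
vertex 3.049 1.625 0.121
vertex 3.166 1.103 0.454
endloop
endfacet
facet normal -0.169 -0.906 0.388
outer loop
vertex 2.734 1.092 0.24
vertex 3.166 1.103 0.454
vertex 2.257 1.582 1.177
endloop
endfacet
facet normal -0.169 -0.906 0.388
outer loop
vertex 2.257 1.582 1.177
vertex 3.166 1.103 0.454
vertex 2.689 1.593 1.391
endloop
endfacet
facet normal -0.411 0.421 0.808
outer loop
vertex 2.257 1.582 1.177
vertex 2.689 1.593 1.391
vertex 2.571 2.115 1.059
endloop
endfacet
facet normal 0.412 -0.423 -0.807
outer loop
vertex 3.166 1.103 0.454
vertex 3.049 1.625 0.121
vertex 3.529 1.42 0.473
endloop
endfacet
facet normal 0.514 -0.624 0.588
outer loop
vertex 3.166 1.103 0.454
vertex 3.529 1.42 0.473
vertex 2.689 1.593 1.391
endloop
endfacet
facet normal 0.514 -0.624 0.588
outer loop
vertex 2.689 1.593 1.391
vertex 3.529 1.42 0.473
vertex 3.052 1.91 1.41
endloop
endfacet
facet normal -0.410 0.422 0.809
outer loop
vertex 2.689 1.593 1.391
vertex 3.052 1.91 1.41
vertex 2.571 2.115 1.059
endloop
endfacet
facet normal 0.412 -0.423 -0.807
outer loop
vertex 3.529 1.42 0.473
vertex 3.049 1.625 0.121
vertex 3.611 1.857 0.286
endloop
endfacet
facet normal 0.896 0.022 0.444
outer loop
vertex 3.529 1.42 0.473
vertex 3.611 1.857 0.286
vertex 3.052 1.91 1.41
endloop
endfacet
facet normal 0.896 0.021 0.444
outer loop
vertex 3.052 1.91 1.41
vertex 3.611 1.857 0.286
vertex 3.134 2.347 1.224
endloop
endfacet
facet normal -0.411 0.421 0.809
outer loop
vertex 3.052 1.91 1.41
vertex 3.134 2.347 1.224
vertex 2.571 2.115 1.059
endloop
endfacet
facet normal -0.555 -0.549 0.624
outer loop
vertex -2.49 2.423 -2.11
vertex -3.444 3.593 -1.929
vertex -3.227 1.984 -3.152
endloop
endfacet
facet normal 0.627 -0.770 -0.119
outer loop
vertex -2.516 2.687 -3.951
vertex -2.49 2.423 -2.11
vertex -3.227 1.984 -3.152
endloop
endfacet
facet normal -0.555 -0.550 0.625
outer loop
vertex -3.227 1.984 -3.152
vertex -3.444 3.593 -1.929
vertex -4.181 3.153 -2.971
endloop
endfacet
facet normal -0.546 -0.326 -0.772
outer loop
vertex -4.181 3.153 -2.971
vertex -2.516 2.687 -3.951
vertex -3.227 1.984 -3.152
endloop
endfacet
facet normal 0.546 0.326 0.772
outer loop
vertex -2.49 2.423 -2.11
vertex -2.733 4.296 -2.728
vertex -3.444 3.593 -1.929
endloop
endfacet
facet normal 0.628 -0.769 -0.119
outer loop
vertex -1.779 3.127 -2.909
vertex -2.49 2.423 -2.11
vertex -2.516 2.687 -3.951
endloop
endfacet
facet normal 0.545 0.326 0.772
outer loop
vertex -1.779 3.127 -2.909
vertex -2.733 4.296 -2.728
vertex -2.49 2.423 -2.11
endloop
endfacet
facet normal -0.627 0.770 0.119
outer loop
vertex -3.444 3.593 -1.929
vertex -2.733 4.296 -2.728
vertex -4.181 3.153 -2.971
endloop
endfacet
facet normal -0.546 -0.325 -0.772
outer loop
vertex -3.47 3.857 -3.77
vertex -2.516 2.687 -3.951
vertex -4.181 3.153 -2.971
endloop
endfacet
facet normal -0.627 0.769 0.120
outer loop
vertex -4.181 3.153 -2.971
vertex -2.733 4.296 -2.728
vertex -3.47 3.857 -3.77
endloop
endfacet
facet normal 0.555 0.549 -0.625
outer loop
vertex -3.47 3.857 -3.77
vertex -1.779 3.127 -2.909
vertex -2.516 2.687 -3.951
endloop
endfacet
facet normal 0.555 0.550 -0.624
outer loop
vertex -2.733 4.296 -2.728
vertex -1.779 3.127 -2.909
vertex -3.47 3.857 -3.77
endloop
endfacet

endsolid
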